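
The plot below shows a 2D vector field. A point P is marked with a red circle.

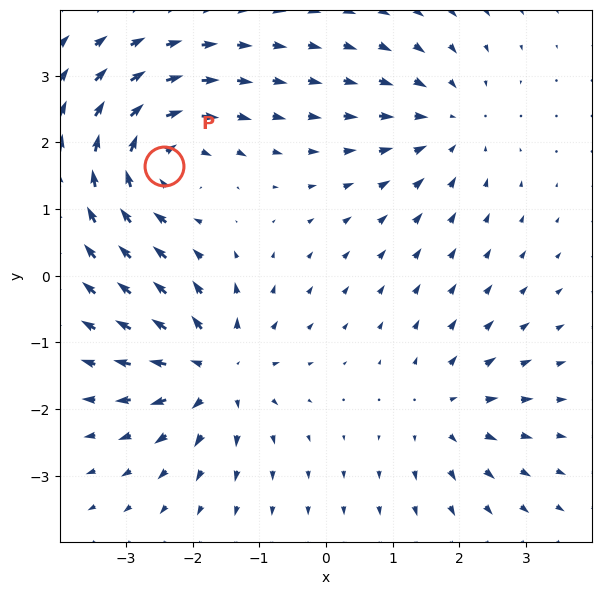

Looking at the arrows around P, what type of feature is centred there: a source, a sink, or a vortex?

At P (-2.4, 1.7) the arrows circulate clockwise. Divergence ≈0, curl about -7 — near-zero divergence with nonzero curl is a vortex.

vortex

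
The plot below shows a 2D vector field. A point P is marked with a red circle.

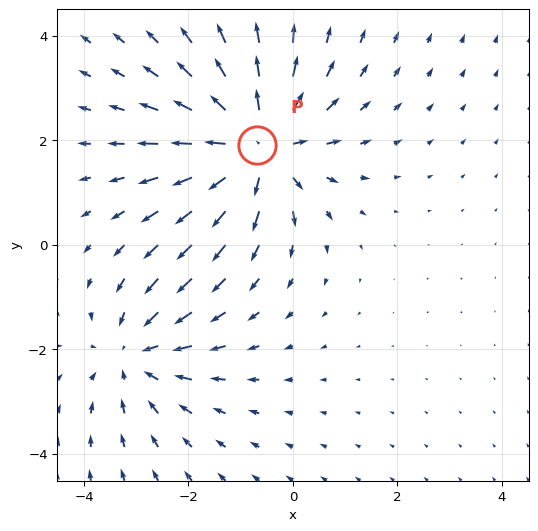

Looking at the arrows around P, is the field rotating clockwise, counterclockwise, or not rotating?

not rotating

Near P at (-0.7, 1.9) the arrows show no circulation. The curl there is ≈0.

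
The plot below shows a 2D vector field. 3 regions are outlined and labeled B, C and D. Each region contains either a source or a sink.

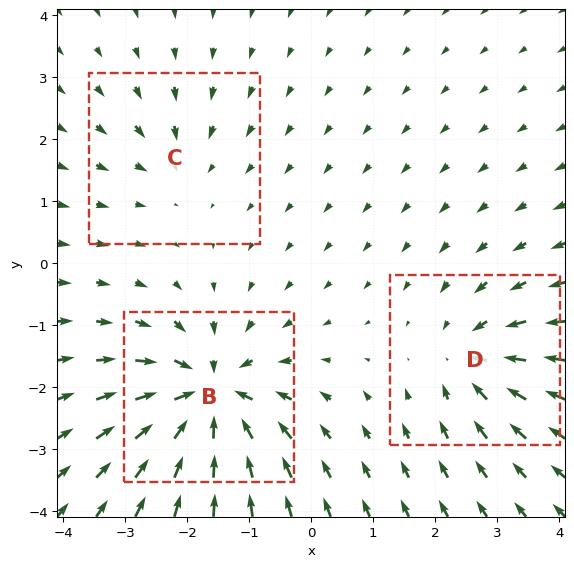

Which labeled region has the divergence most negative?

B

Divergence at each region's feature centre — B: about -6, C: about -2, D: about -4. Region B is most negative.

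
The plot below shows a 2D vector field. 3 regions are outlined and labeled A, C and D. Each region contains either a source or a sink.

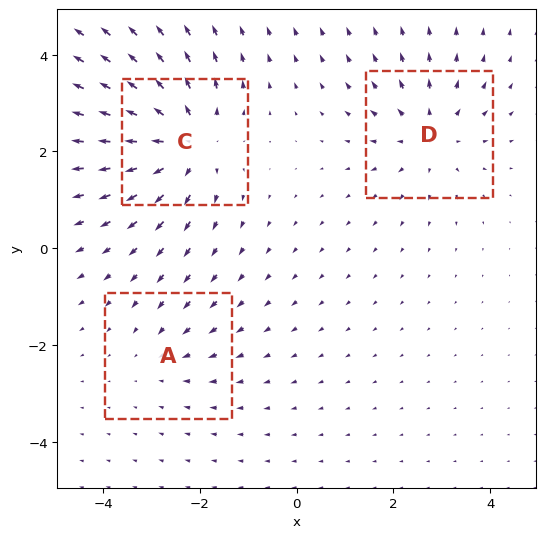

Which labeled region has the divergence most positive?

Divergence at each region's feature centre — A: about -2, C: about +4, D: about +3. Region C is most positive.

C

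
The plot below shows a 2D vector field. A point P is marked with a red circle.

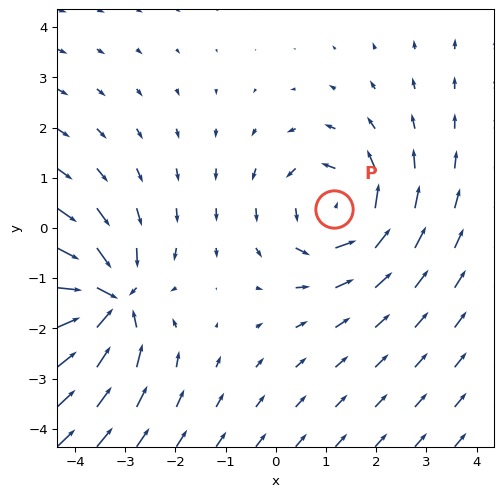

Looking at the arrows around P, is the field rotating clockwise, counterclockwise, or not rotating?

Near P at (1.2, 0.4) the arrows circulate counterclockwise. The curl (z-component) there is about +3; positive curl means counterclockwise rotation.

counterclockwise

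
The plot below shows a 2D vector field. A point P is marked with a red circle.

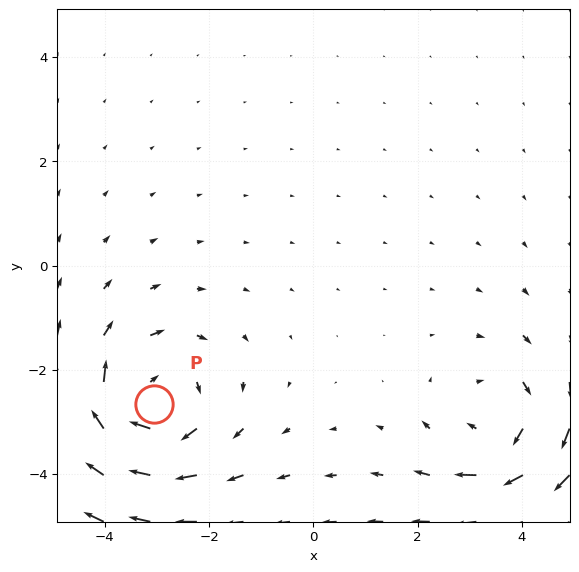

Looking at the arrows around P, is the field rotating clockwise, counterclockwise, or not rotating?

Near P at (-3.1, -2.7) the arrows circulate clockwise. The curl (z-component) there is about -4; negative curl means clockwise rotation.

clockwise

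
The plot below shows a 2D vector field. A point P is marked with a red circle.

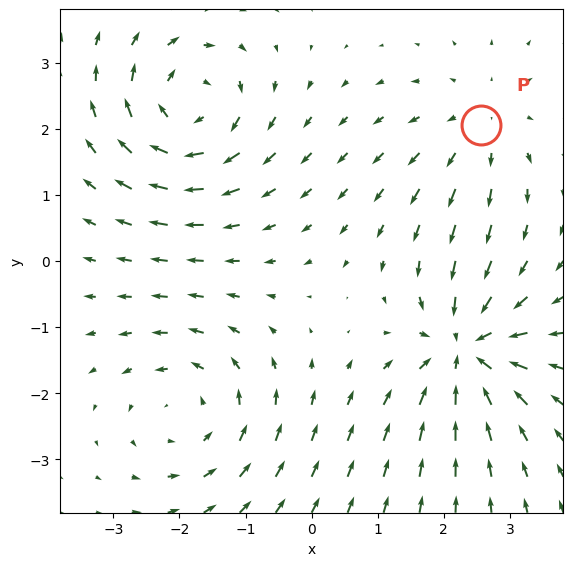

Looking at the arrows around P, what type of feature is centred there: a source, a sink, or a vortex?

At P (2.6, 2.1) the arrows spread outward. Divergence about +3, curl ≈0 — positive divergence with near-zero curl is a source.

source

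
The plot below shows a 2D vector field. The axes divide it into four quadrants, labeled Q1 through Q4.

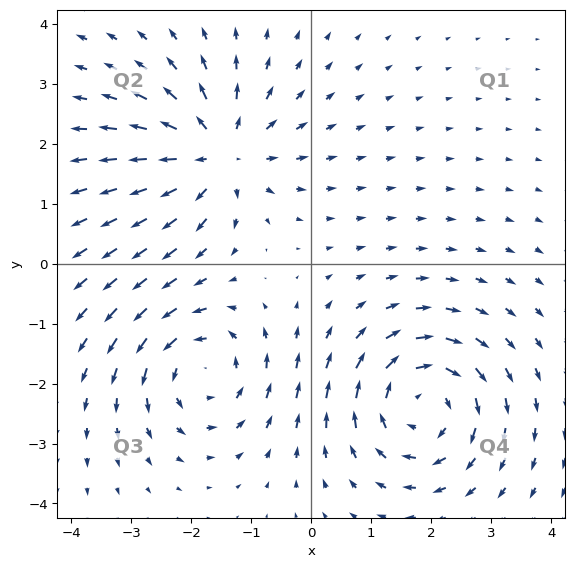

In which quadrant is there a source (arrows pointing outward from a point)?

The source sits at approximately (-1.6, 1.8), which lies in quadrant Q2. The divergence there is about +5, positive as expected for a source.

Q2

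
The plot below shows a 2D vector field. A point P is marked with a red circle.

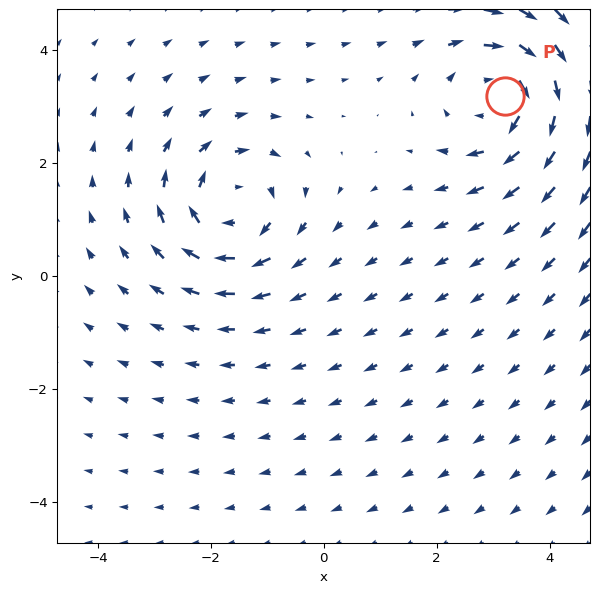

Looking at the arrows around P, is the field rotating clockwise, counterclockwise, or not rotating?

clockwise

Near P at (3.2, 3.2) the arrows circulate clockwise. The curl (z-component) there is about -4; negative curl means clockwise rotation.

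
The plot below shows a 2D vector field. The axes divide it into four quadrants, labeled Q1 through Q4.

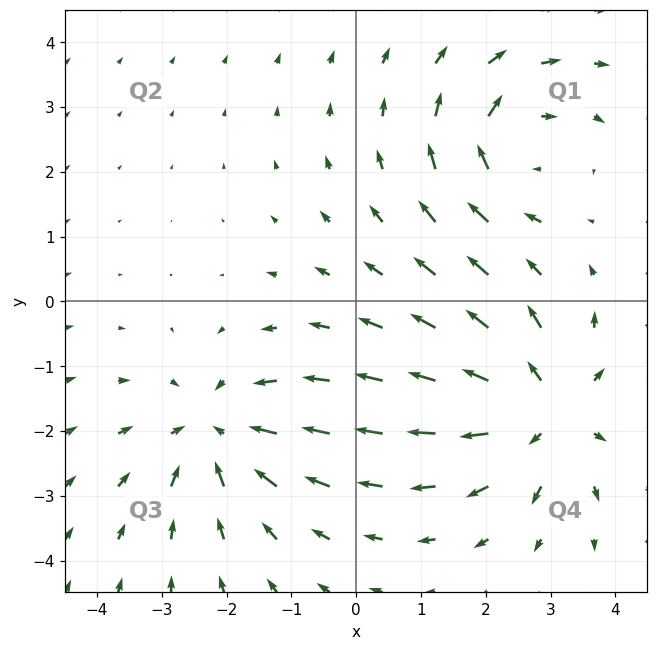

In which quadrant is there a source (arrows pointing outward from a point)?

Q4

The source sits at approximately (2.9, -1.7), which lies in quadrant Q4. The divergence there is about +4, positive as expected for a source.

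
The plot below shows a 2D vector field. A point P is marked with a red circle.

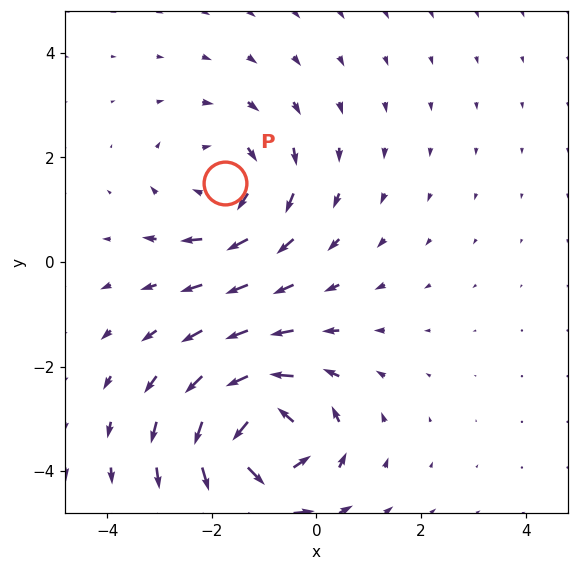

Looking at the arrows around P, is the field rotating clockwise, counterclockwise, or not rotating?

clockwise

Near P at (-1.7, 1.5) the arrows circulate clockwise. The curl (z-component) there is about -2; negative curl means clockwise rotation.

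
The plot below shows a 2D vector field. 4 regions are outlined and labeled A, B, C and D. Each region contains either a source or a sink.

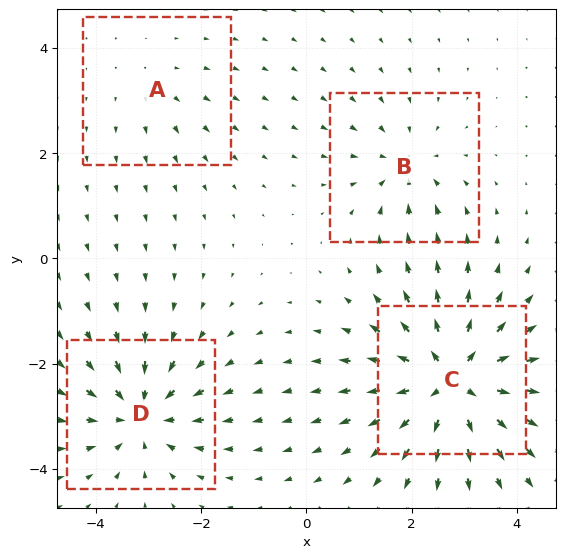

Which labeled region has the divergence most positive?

Divergence at each region's feature centre — A: about +2, B: about -4, C: about +8, D: about -6. Region C is most positive.

C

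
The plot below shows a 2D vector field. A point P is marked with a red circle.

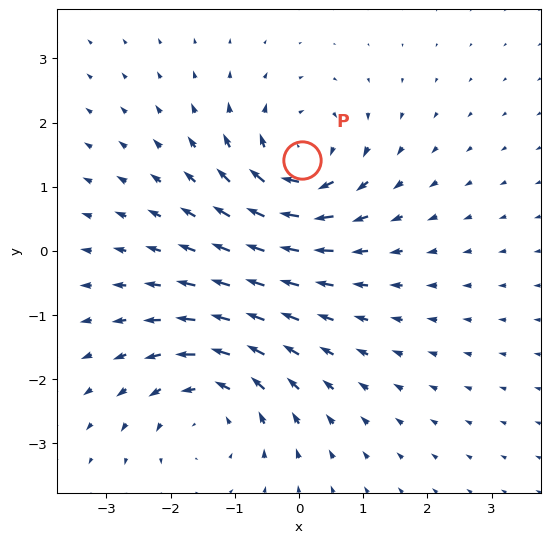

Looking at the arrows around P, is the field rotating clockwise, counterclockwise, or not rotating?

Near P at (0.1, 1.4) the arrows circulate clockwise. The curl (z-component) there is about -5; negative curl means clockwise rotation.

clockwise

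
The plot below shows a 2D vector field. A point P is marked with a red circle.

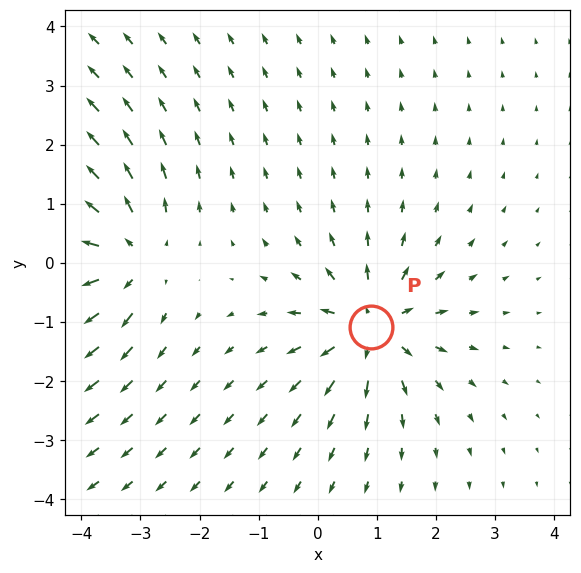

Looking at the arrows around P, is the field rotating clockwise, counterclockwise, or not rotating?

not rotating

Near P at (0.9, -1.1) the arrows show no circulation. The curl there is ≈0.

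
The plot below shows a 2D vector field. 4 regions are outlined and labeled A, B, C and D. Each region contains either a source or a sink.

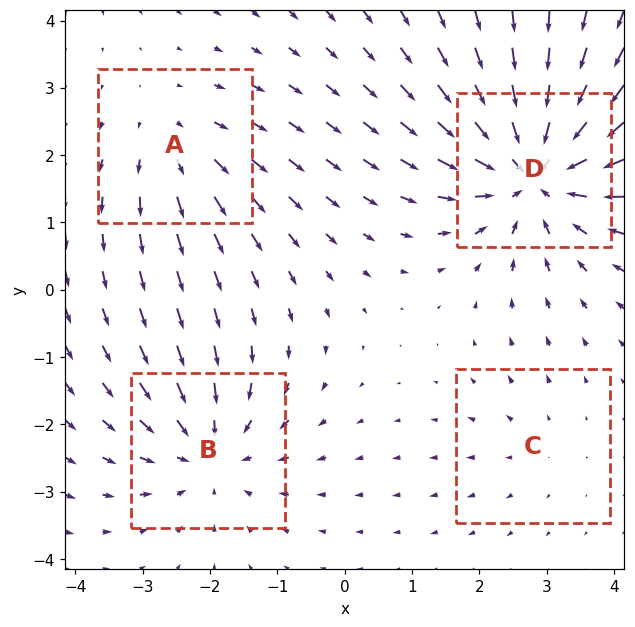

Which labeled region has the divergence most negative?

Divergence at each region's feature centre — A: about +3, B: about -5, C: about +2, D: about -7. Region D is most negative.

D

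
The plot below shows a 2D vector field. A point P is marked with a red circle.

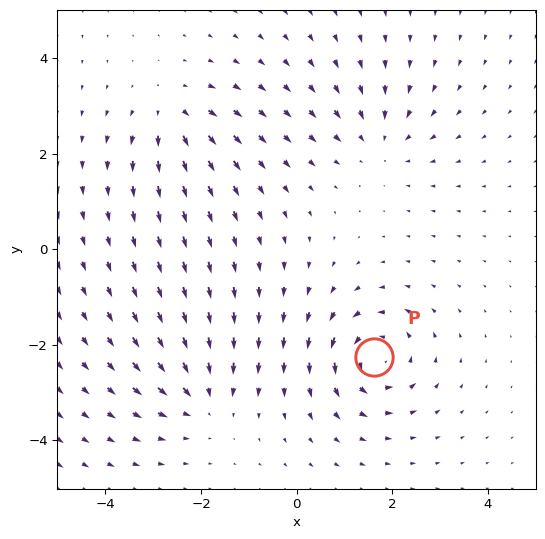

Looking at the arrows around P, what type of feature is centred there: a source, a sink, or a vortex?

At P (1.6, -2.3) the arrows circulate counterclockwise. Divergence ≈0, curl about +6 — near-zero divergence with nonzero curl is a vortex.

vortex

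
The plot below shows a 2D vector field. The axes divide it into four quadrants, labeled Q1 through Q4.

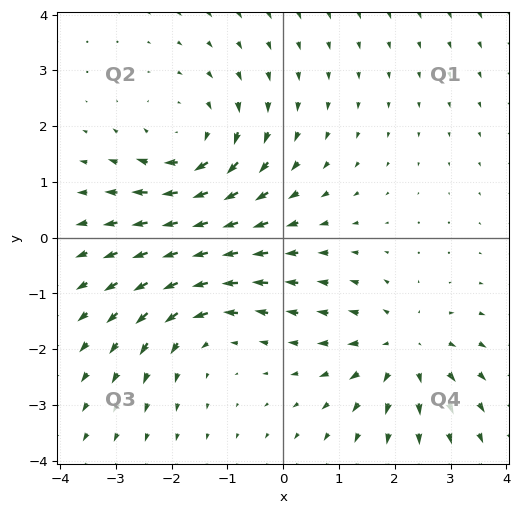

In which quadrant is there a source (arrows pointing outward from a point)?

The source sits at approximately (2.2, -2.0), which lies in quadrant Q4. The divergence there is about +3, positive as expected for a source.

Q4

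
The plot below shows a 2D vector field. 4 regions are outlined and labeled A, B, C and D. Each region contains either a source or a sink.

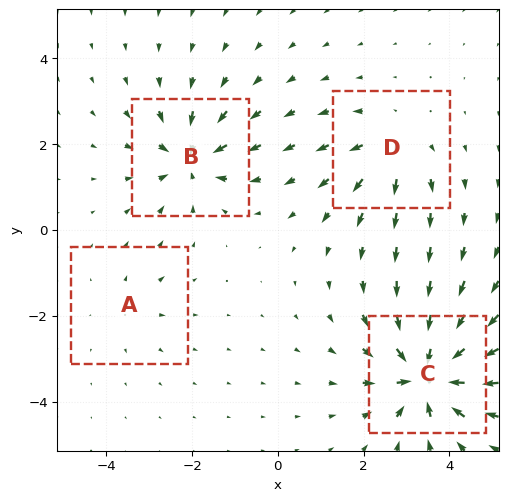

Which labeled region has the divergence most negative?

Divergence at each region's feature centre — A: about +2, B: about -6, C: about -9, D: about +4. Region C is most negative.

C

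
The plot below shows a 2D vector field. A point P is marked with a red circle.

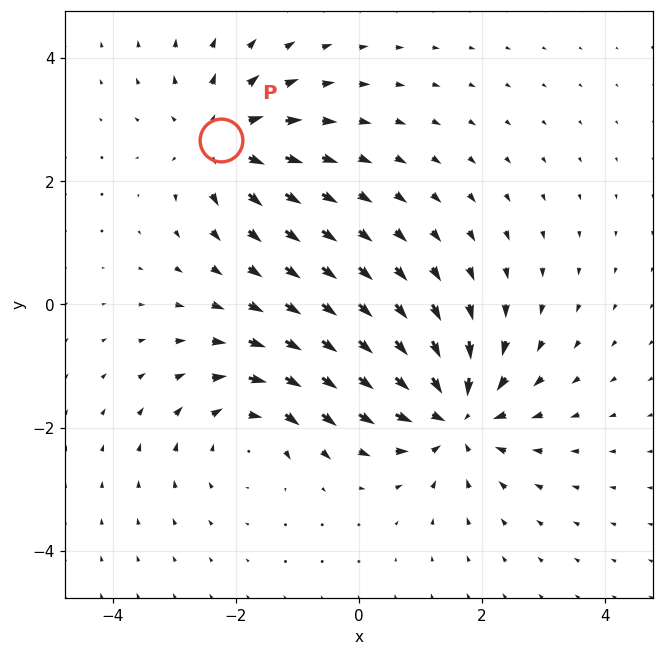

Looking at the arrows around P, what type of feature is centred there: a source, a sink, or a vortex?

At P (-2.2, 2.7) the arrows spread outward. Divergence about +4, curl ≈0 — positive divergence with near-zero curl is a source.

source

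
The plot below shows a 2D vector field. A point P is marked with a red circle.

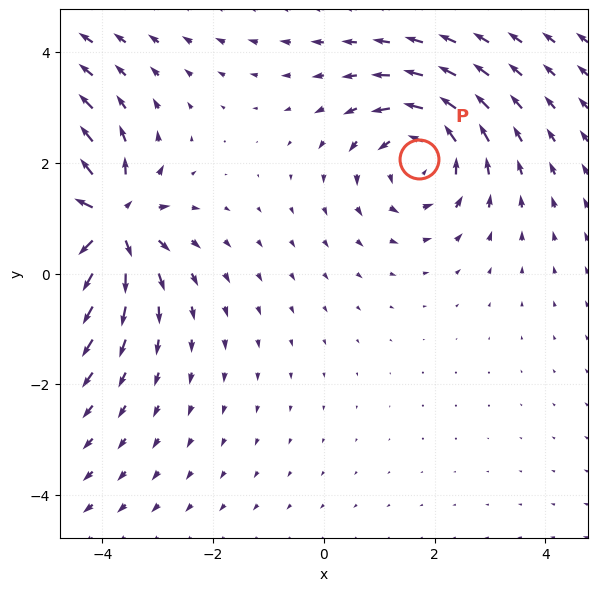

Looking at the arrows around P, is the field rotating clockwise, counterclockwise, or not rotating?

Near P at (1.7, 2.1) the arrows circulate counterclockwise. The curl (z-component) there is about +4; positive curl means counterclockwise rotation.

counterclockwise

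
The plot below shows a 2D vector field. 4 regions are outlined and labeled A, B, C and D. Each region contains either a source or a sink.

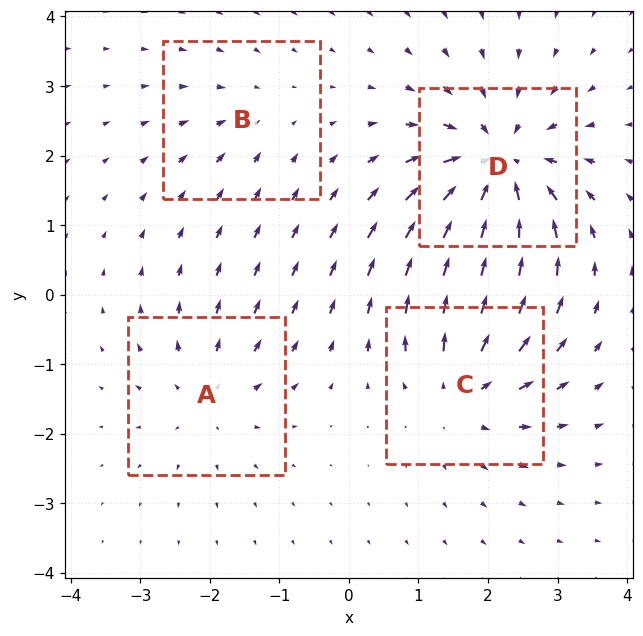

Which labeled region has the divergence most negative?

Divergence at each region's feature centre — A: about +4, B: about -2, C: about +5, D: about -8. Region D is most negative.

D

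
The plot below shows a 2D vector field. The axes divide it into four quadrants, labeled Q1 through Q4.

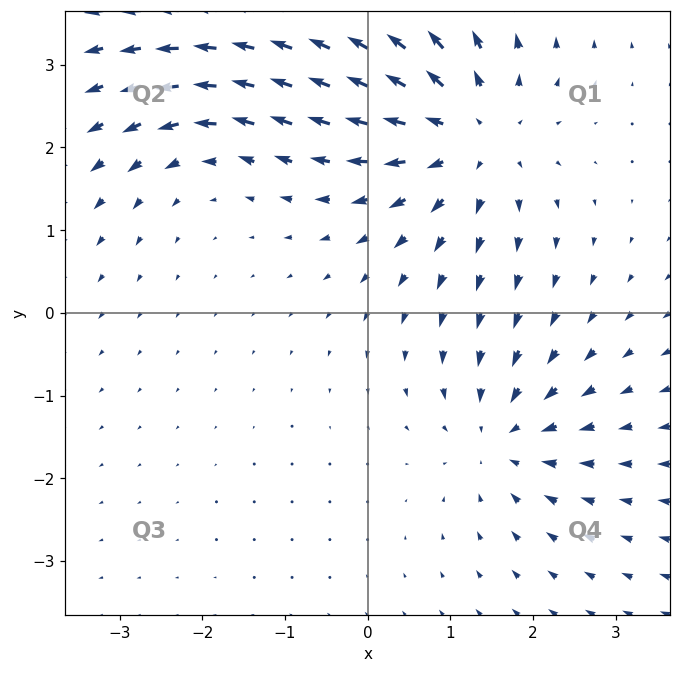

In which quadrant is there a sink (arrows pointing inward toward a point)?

The sink sits at approximately (1.6, -1.5), which lies in quadrant Q4. The divergence there is about -4, negative as expected for a sink.

Q4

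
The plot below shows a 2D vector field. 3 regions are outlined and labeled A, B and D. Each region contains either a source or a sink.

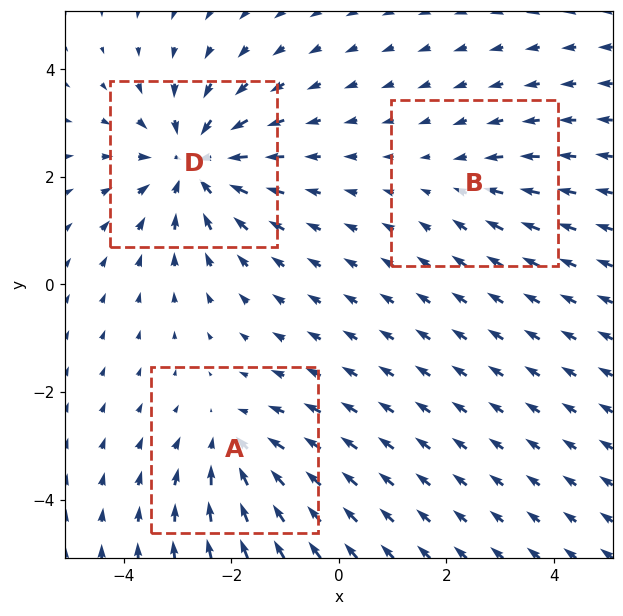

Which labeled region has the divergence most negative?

Divergence at each region's feature centre — A: about -3, B: about -2, D: about -5. Region D is most negative.

D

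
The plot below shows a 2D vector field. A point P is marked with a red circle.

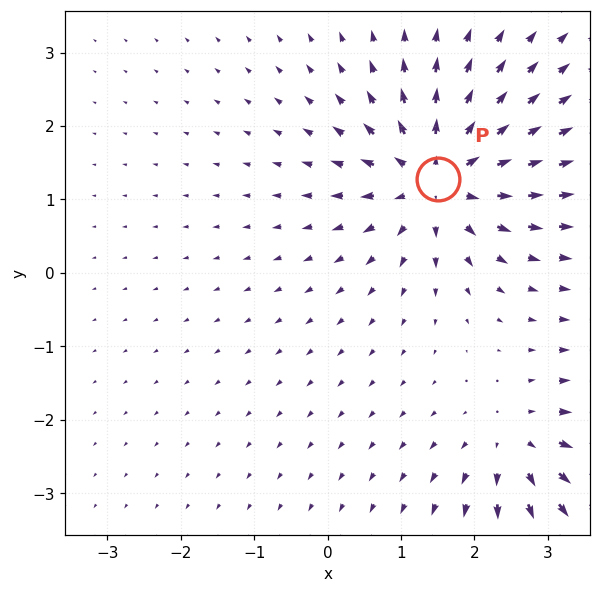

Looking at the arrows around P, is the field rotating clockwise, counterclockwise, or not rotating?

Near P at (1.5, 1.3) the arrows show no circulation. The curl there is ≈0.

not rotating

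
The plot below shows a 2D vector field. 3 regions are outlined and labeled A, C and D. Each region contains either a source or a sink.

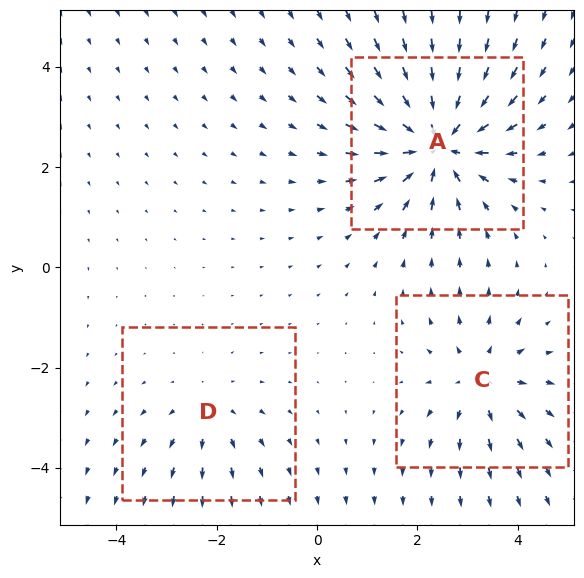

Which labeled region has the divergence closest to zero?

D

Divergence at each region's feature centre — A: about -5, C: about +3, D: about +2. Region D is closest to zero.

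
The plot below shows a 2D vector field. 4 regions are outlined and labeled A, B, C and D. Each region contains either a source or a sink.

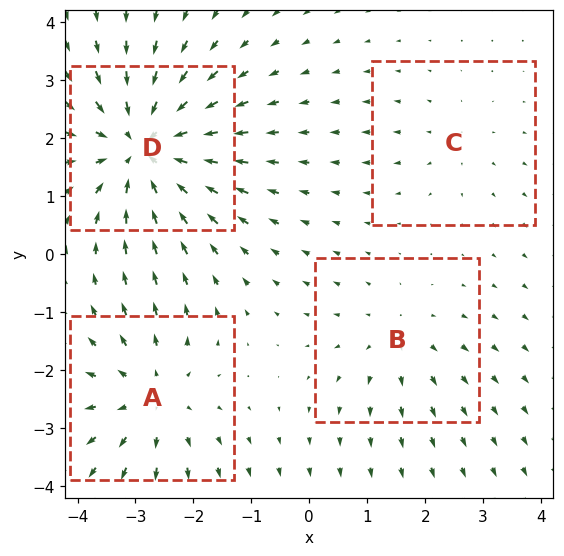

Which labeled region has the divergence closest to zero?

Divergence at each region's feature centre — A: about +4, B: about +3, C: about +2, D: about -6. Region C is closest to zero.

C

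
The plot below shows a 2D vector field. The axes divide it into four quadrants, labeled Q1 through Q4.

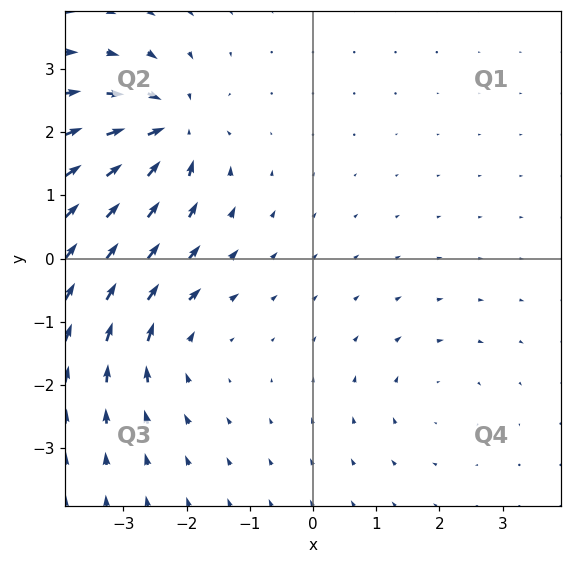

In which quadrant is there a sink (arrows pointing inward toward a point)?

Q2

The sink sits at approximately (-2.3, 2.0), which lies in quadrant Q2. The divergence there is about -7, negative as expected for a sink.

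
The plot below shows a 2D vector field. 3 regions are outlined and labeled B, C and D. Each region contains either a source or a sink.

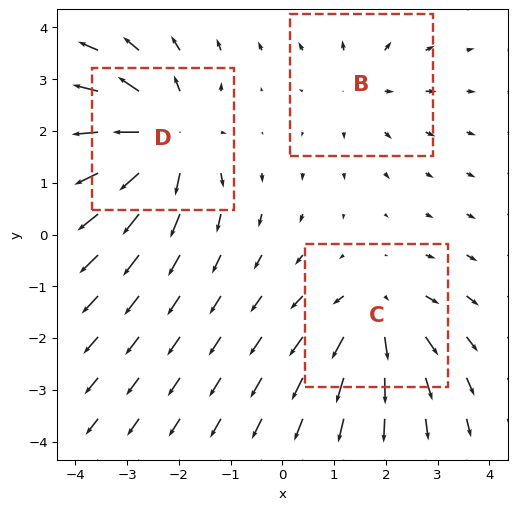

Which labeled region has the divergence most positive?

D

Divergence at each region's feature centre — B: about +2, C: about +3, D: about +5. Region D is most positive.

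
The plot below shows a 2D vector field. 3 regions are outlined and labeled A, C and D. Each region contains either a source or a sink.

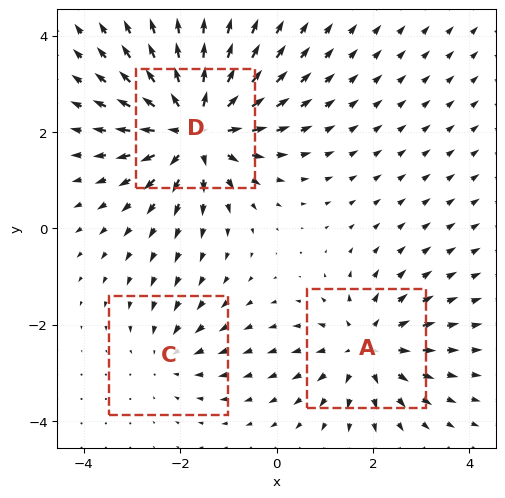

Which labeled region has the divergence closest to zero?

C

Divergence at each region's feature centre — A: about +3, C: about -2, D: about +5. Region C is closest to zero.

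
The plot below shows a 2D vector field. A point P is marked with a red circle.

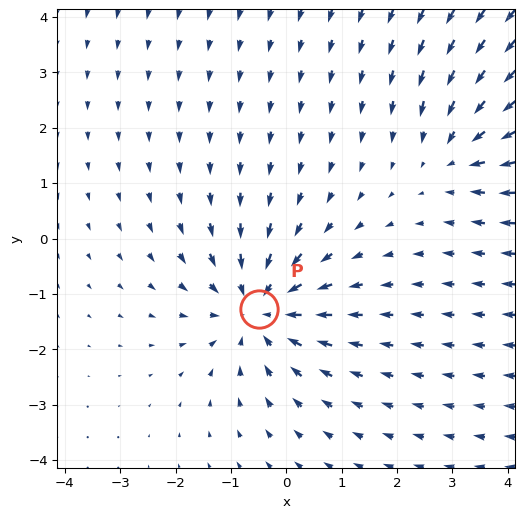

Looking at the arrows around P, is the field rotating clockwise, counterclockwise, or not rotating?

Near P at (-0.5, -1.3) the arrows show no circulation. The curl there is ≈0.

not rotating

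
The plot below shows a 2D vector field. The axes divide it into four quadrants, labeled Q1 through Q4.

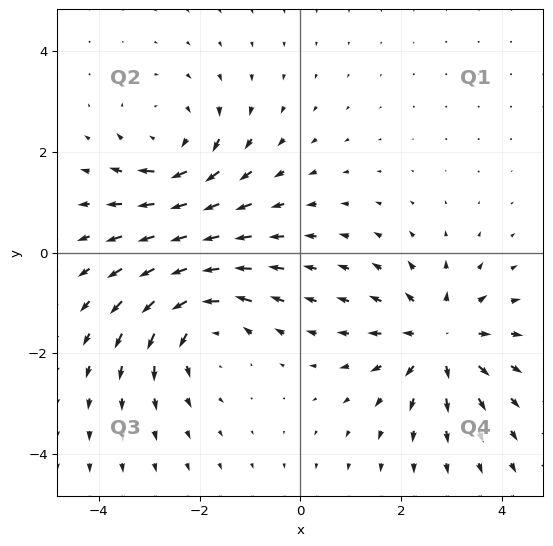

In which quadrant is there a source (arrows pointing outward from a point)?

The source sits at approximately (2.8, -1.7), which lies in quadrant Q4. The divergence there is about +5, positive as expected for a source.

Q4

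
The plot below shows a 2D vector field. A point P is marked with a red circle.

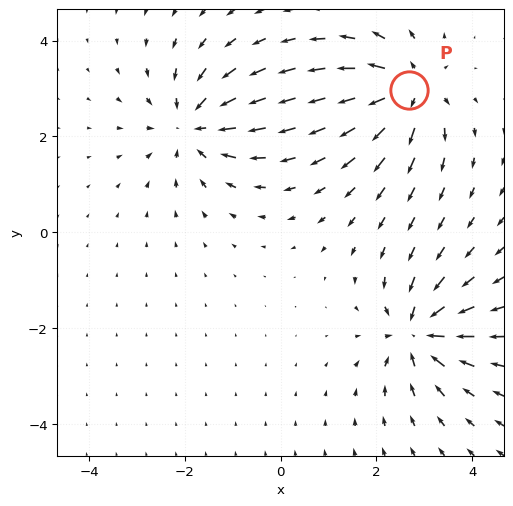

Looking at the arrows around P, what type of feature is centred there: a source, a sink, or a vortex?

At P (2.7, 3.0) the arrows spread outward. Divergence about +6, curl ≈0 — positive divergence with near-zero curl is a source.

source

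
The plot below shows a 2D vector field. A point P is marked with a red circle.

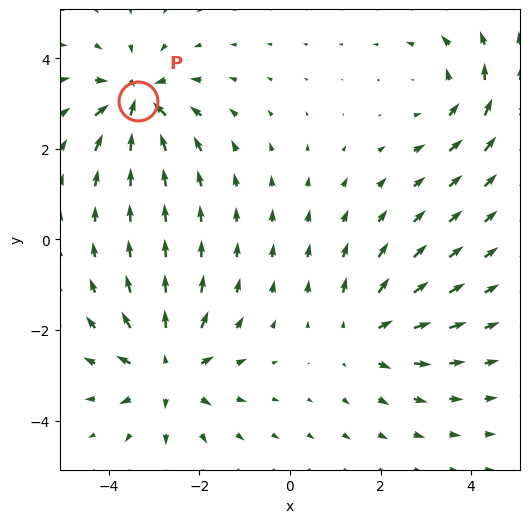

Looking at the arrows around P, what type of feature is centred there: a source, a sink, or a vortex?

At P (-3.4, 3.1) the arrows converge inward. Divergence about -6, curl ≈0 — negative divergence with near-zero curl is a sink.

sink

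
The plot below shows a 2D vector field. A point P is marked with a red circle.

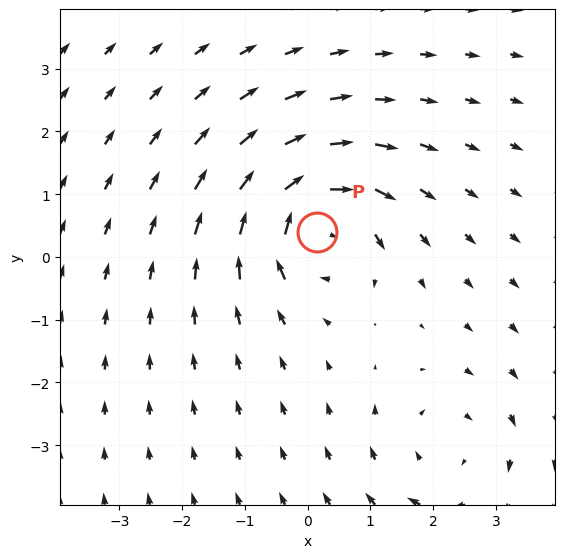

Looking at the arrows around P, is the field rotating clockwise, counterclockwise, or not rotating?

clockwise

Near P at (0.2, 0.4) the arrows circulate clockwise. The curl (z-component) there is about -5; negative curl means clockwise rotation.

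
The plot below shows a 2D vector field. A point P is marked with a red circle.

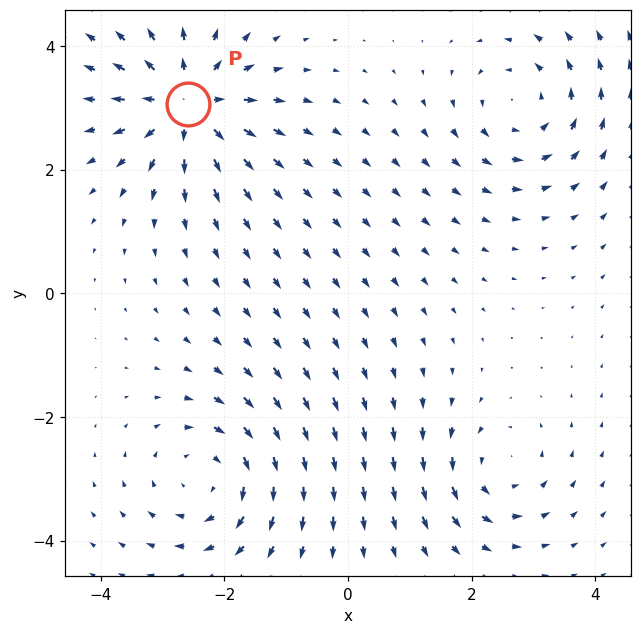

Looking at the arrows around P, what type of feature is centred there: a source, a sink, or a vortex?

source

At P (-2.6, 3.1) the arrows spread outward. Divergence about +6, curl ≈0 — positive divergence with near-zero curl is a source.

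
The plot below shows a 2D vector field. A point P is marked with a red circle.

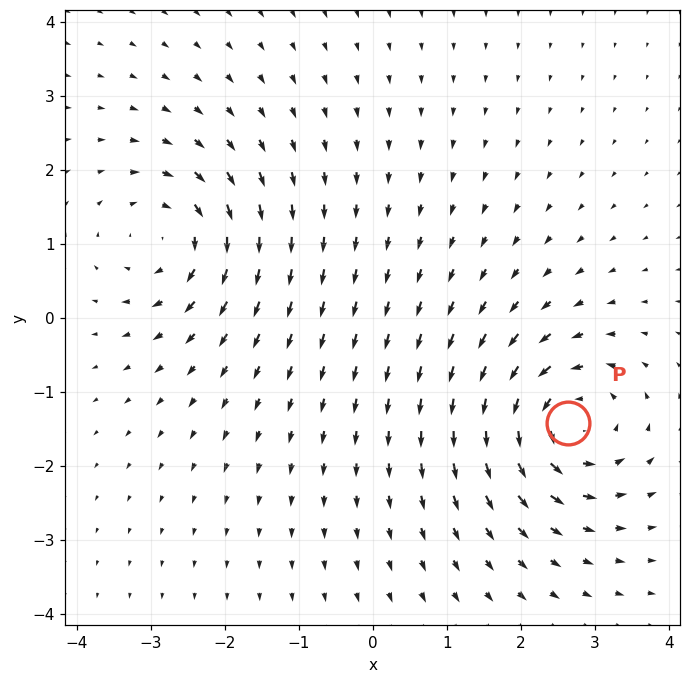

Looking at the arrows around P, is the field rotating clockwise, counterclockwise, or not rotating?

Near P at (2.6, -1.4) the arrows circulate counterclockwise. The curl (z-component) there is about +4; positive curl means counterclockwise rotation.

counterclockwise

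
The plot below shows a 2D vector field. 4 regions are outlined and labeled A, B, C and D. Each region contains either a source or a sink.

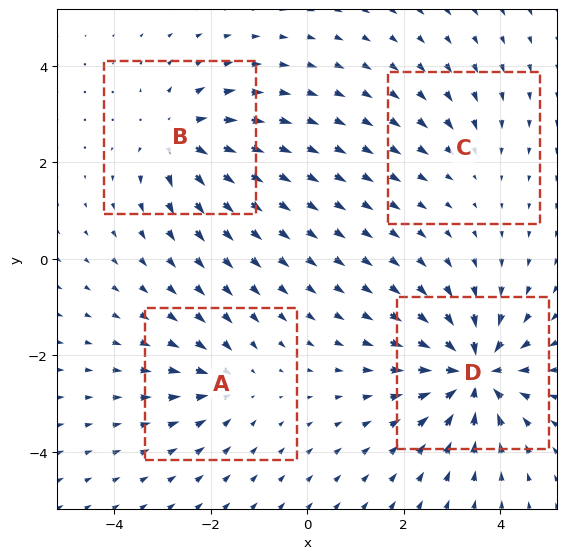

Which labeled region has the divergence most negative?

D

Divergence at each region's feature centre — A: about -3, B: about +5, C: about -2, D: about -8. Region D is most negative.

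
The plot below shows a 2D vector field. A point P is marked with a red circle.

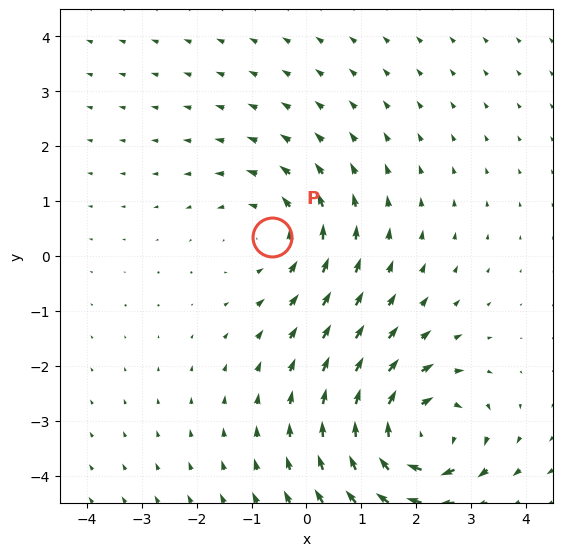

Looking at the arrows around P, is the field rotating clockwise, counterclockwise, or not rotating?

counterclockwise

Near P at (-0.6, 0.3) the arrows circulate counterclockwise. The curl (z-component) there is about +3; positive curl means counterclockwise rotation.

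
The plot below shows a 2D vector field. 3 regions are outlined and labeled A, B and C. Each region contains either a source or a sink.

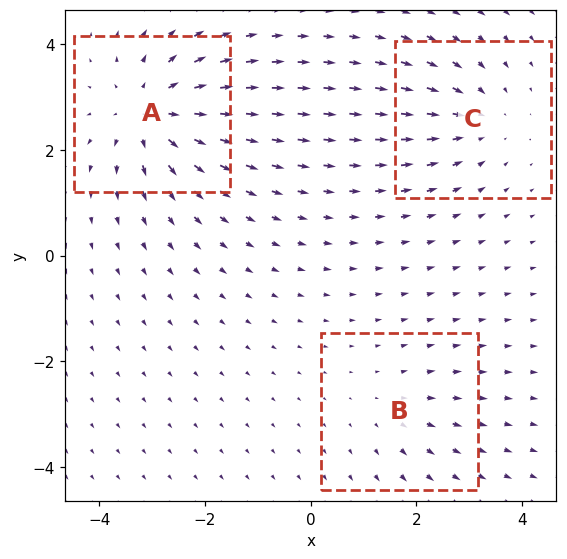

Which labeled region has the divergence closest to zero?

Divergence at each region's feature centre — A: about +5, B: about +2, C: about -3. Region B is closest to zero.

B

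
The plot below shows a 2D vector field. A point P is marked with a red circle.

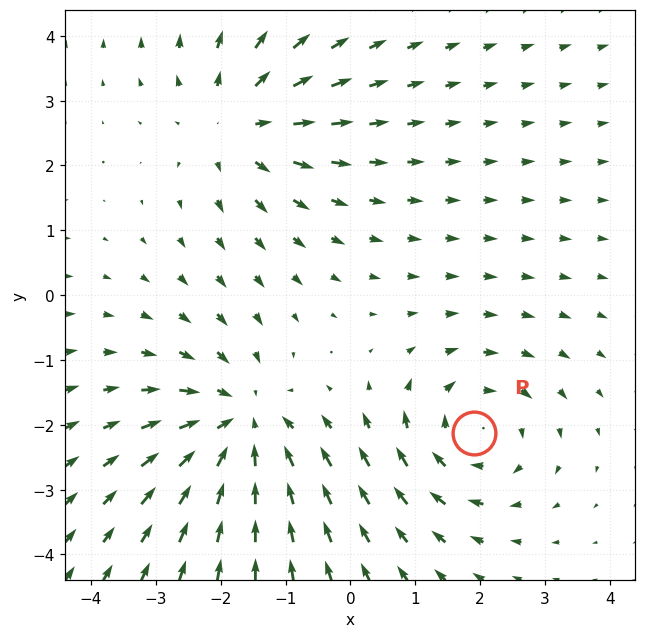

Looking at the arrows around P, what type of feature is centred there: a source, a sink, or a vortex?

At P (1.9, -2.1) the arrows circulate clockwise. Divergence ≈0, curl about -4 — near-zero divergence with nonzero curl is a vortex.

vortex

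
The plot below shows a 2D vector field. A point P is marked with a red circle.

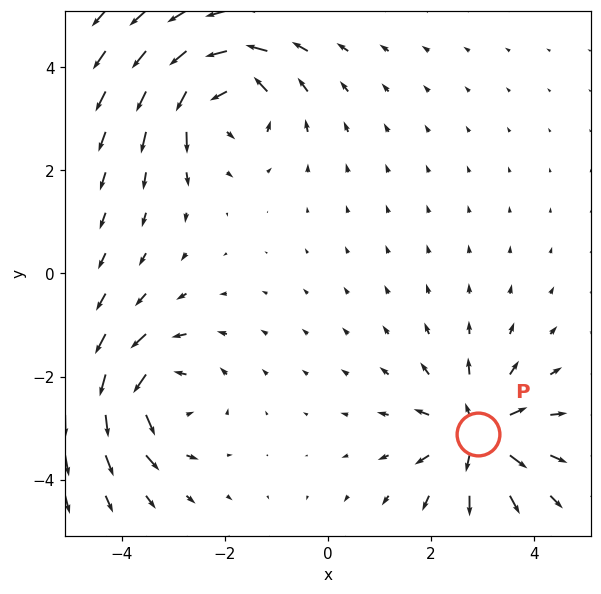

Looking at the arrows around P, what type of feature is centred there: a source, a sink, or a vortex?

At P (2.9, -3.1) the arrows spread outward. Divergence about +6, curl ≈0 — positive divergence with near-zero curl is a source.

source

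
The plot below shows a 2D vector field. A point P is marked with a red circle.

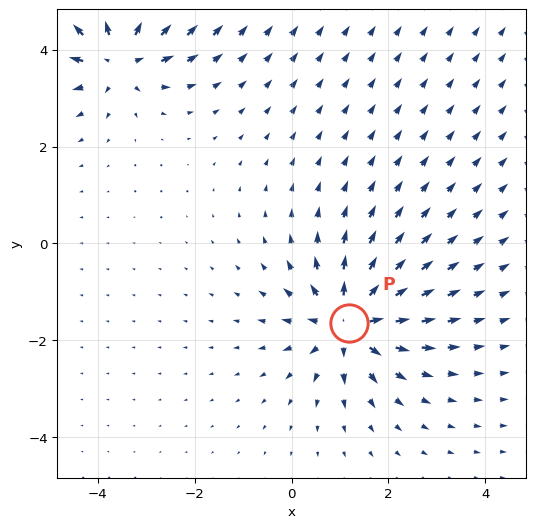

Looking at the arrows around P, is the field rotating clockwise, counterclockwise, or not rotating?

not rotating

Near P at (1.2, -1.6) the arrows show no circulation. The curl there is ≈0.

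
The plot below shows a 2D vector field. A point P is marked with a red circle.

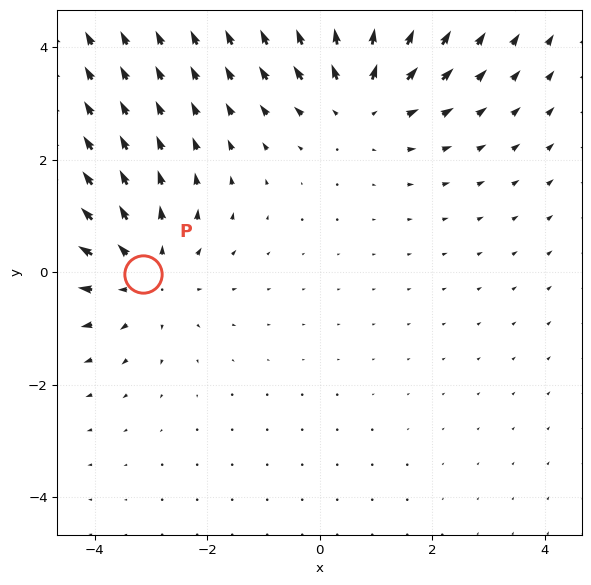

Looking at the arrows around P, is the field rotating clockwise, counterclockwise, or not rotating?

Near P at (-3.1, -0.0) the arrows show no circulation. The curl there is ≈0.

not rotating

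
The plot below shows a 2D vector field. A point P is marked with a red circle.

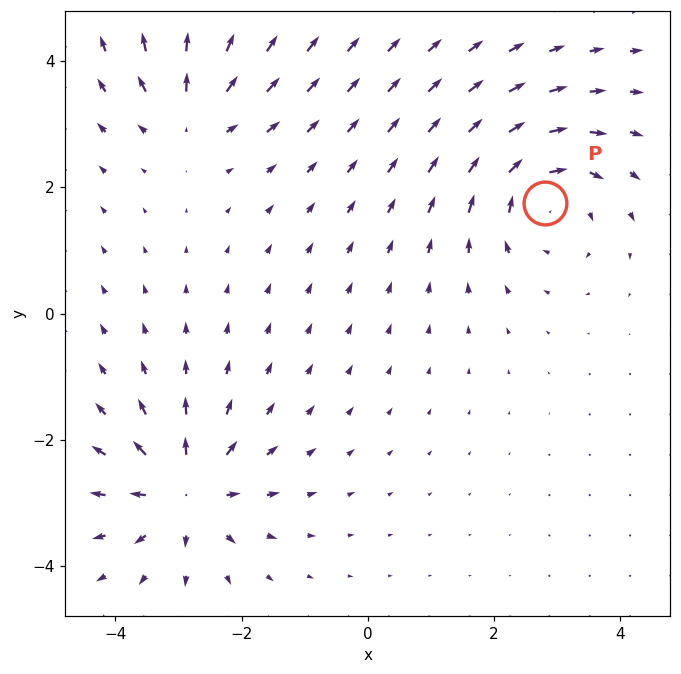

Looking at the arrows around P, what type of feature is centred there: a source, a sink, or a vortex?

vortex

At P (2.8, 1.8) the arrows circulate clockwise. Divergence ≈0, curl about -5 — near-zero divergence with nonzero curl is a vortex.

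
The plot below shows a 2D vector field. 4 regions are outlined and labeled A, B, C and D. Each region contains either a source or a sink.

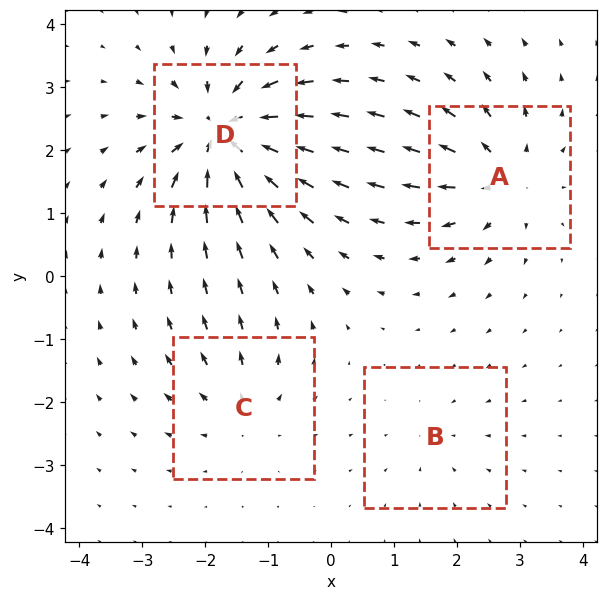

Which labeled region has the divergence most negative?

D

Divergence at each region's feature centre — A: about +5, B: about -2, C: about +4, D: about -9. Region D is most negative.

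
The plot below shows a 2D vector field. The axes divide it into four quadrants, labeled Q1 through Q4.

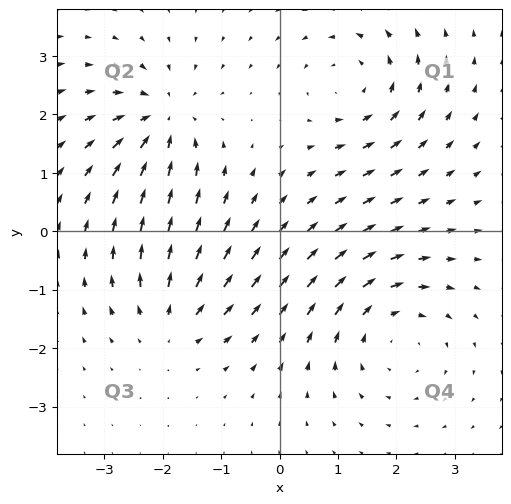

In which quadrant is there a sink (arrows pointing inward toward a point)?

The sink sits at approximately (-2.0, 1.9), which lies in quadrant Q2. The divergence there is about -5, negative as expected for a sink.

Q2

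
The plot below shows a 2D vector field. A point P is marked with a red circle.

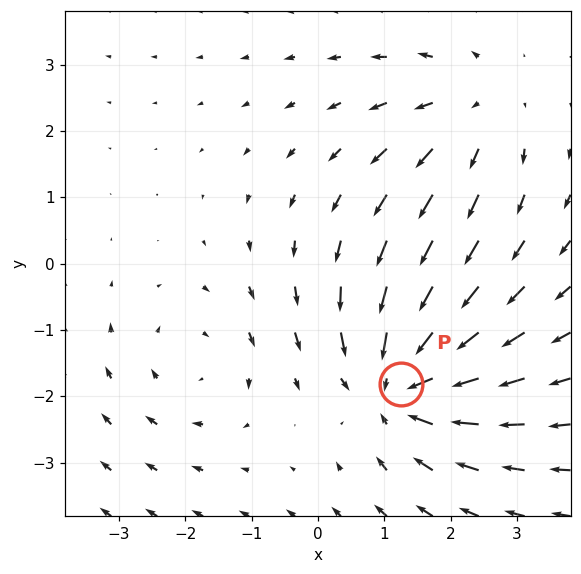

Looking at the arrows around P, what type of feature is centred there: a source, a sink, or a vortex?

sink

At P (1.3, -1.8) the arrows converge inward. Divergence about -5, curl ≈0 — negative divergence with near-zero curl is a sink.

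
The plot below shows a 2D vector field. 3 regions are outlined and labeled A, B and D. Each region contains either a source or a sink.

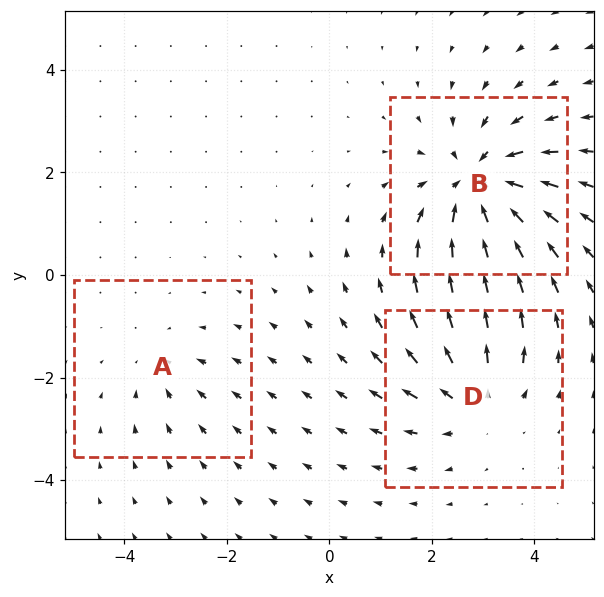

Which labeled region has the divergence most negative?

Divergence at each region's feature centre — A: about -2, B: about -4, D: about +3. Region B is most negative.

B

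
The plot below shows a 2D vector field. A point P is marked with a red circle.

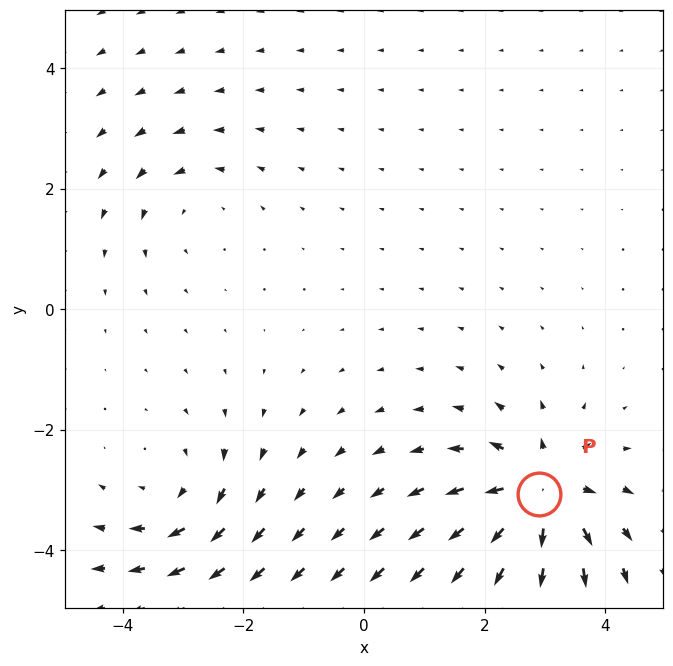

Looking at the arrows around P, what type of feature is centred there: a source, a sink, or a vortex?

At P (2.9, -3.1) the arrows spread outward. Divergence about +7, curl ≈0 — positive divergence with near-zero curl is a source.

source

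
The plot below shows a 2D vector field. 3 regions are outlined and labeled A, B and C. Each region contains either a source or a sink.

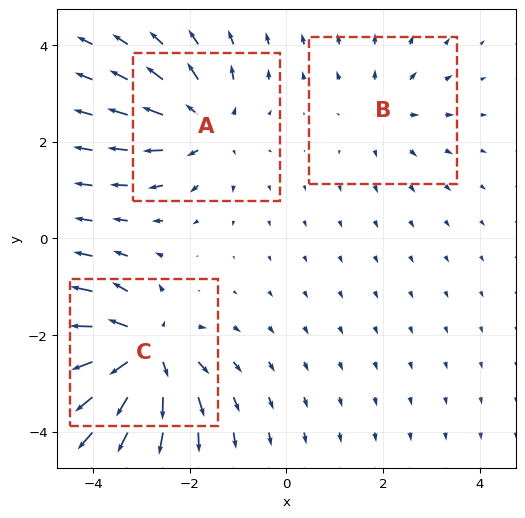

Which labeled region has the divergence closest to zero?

Divergence at each region's feature centre — A: about +4, B: about +2, C: about +6. Region B is closest to zero.

B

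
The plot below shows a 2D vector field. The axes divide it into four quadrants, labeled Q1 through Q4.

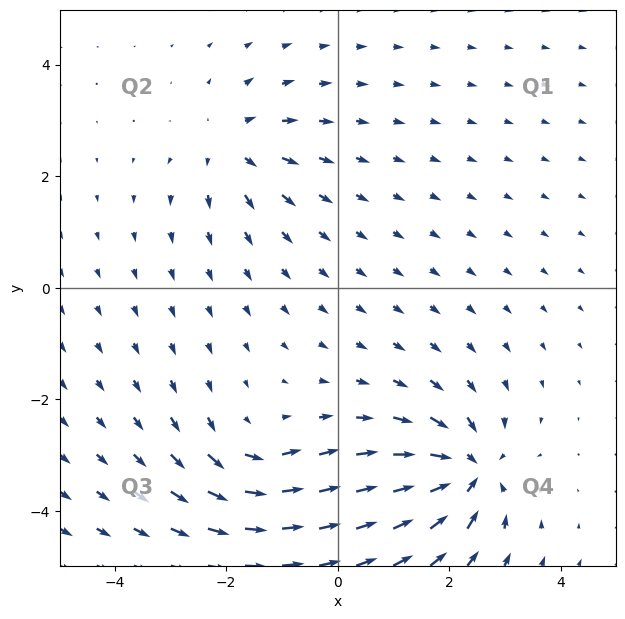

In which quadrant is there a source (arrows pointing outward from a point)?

Q2

The source sits at approximately (-1.9, 2.5), which lies in quadrant Q2. The divergence there is about +4, positive as expected for a source.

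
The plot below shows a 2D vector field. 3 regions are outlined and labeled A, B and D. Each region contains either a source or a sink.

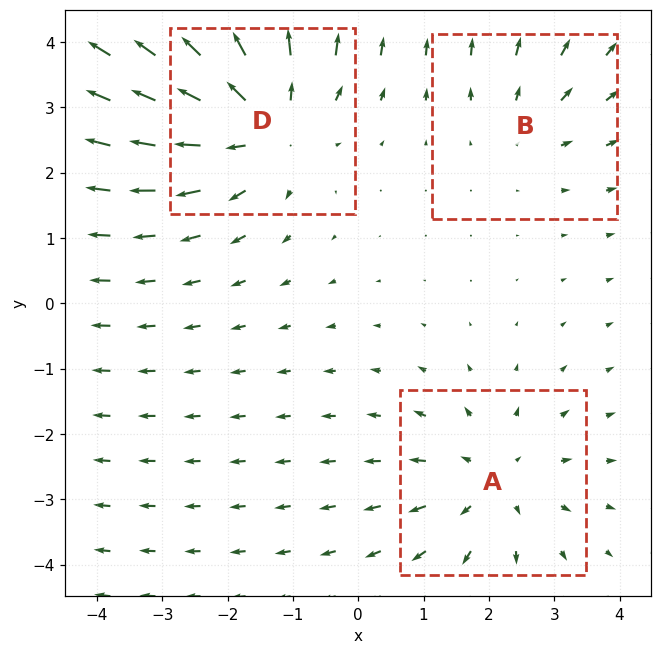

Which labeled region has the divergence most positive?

Divergence at each region's feature centre — A: about +3, B: about +2, D: about +4. Region D is most positive.

D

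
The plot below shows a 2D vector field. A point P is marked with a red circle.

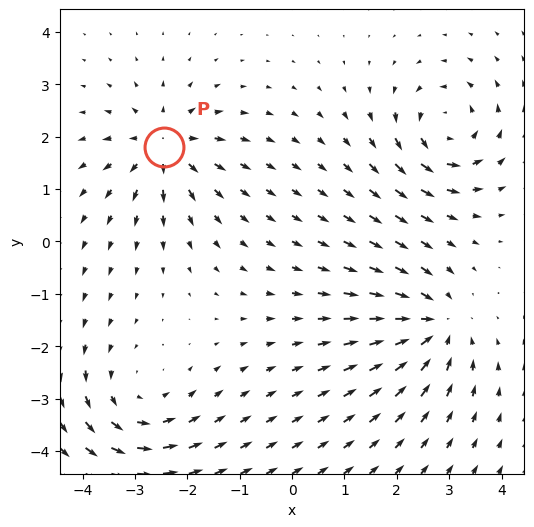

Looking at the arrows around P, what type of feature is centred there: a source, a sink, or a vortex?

At P (-2.4, 1.8) the arrows spread outward. Divergence about +5, curl ≈0 — positive divergence with near-zero curl is a source.

source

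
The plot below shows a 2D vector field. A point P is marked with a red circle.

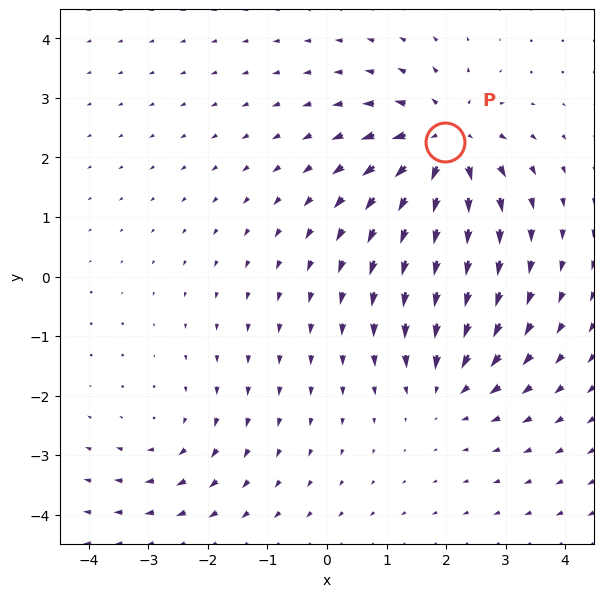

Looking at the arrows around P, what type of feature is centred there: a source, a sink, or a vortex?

At P (2.0, 2.3) the arrows spread outward. Divergence about +6, curl ≈0 — positive divergence with near-zero curl is a source.

source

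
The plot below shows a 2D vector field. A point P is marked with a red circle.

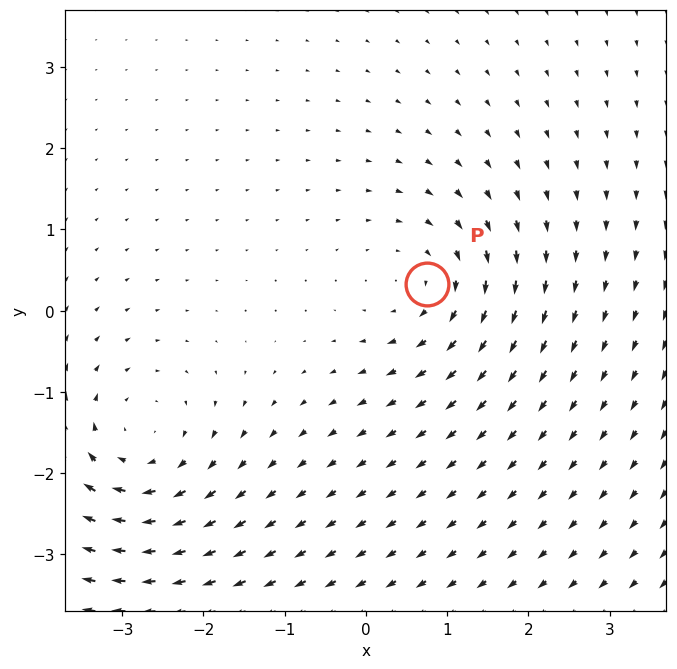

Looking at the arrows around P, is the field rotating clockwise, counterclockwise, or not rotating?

Near P at (0.8, 0.3) the arrows circulate clockwise. The curl (z-component) there is about -3; negative curl means clockwise rotation.

clockwise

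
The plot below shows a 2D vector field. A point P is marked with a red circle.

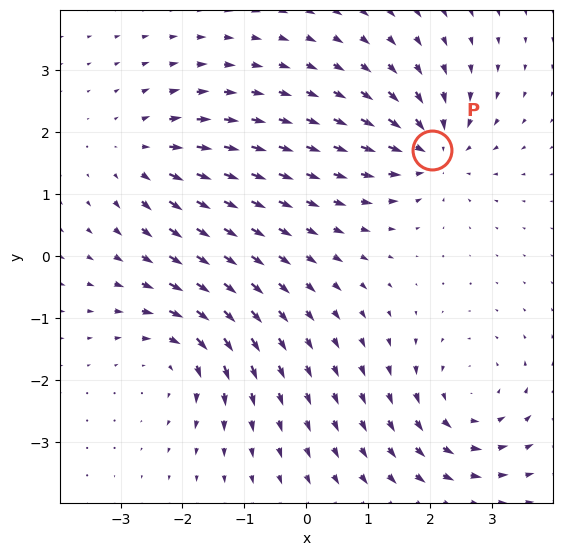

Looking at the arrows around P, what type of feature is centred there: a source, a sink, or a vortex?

At P (2.0, 1.7) the arrows converge inward. Divergence about -6, curl ≈0 — negative divergence with near-zero curl is a sink.

sink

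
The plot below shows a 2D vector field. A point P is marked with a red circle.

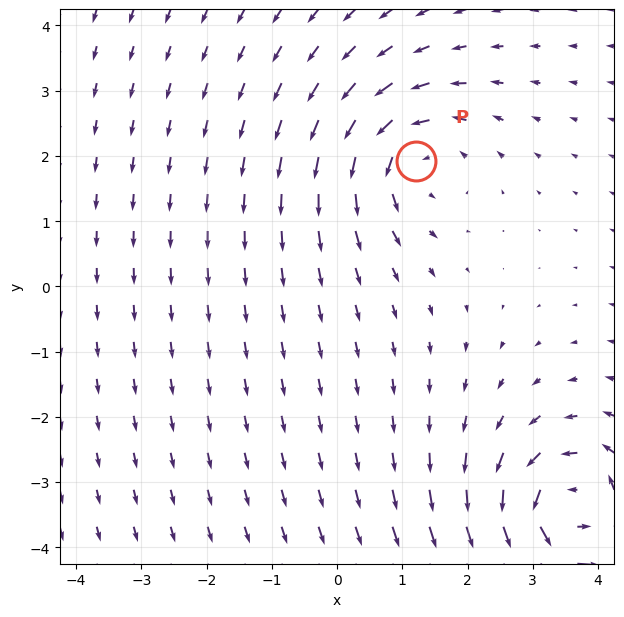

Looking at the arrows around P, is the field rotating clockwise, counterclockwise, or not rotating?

counterclockwise

Near P at (1.2, 1.9) the arrows circulate counterclockwise. The curl (z-component) there is about +4; positive curl means counterclockwise rotation.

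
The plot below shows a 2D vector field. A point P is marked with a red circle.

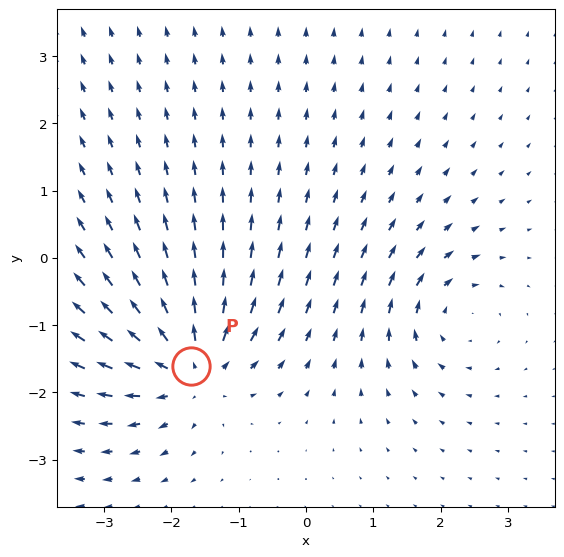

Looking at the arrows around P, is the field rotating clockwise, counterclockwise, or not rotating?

Near P at (-1.7, -1.6) the arrows show no circulation. The curl there is ≈0.

not rotating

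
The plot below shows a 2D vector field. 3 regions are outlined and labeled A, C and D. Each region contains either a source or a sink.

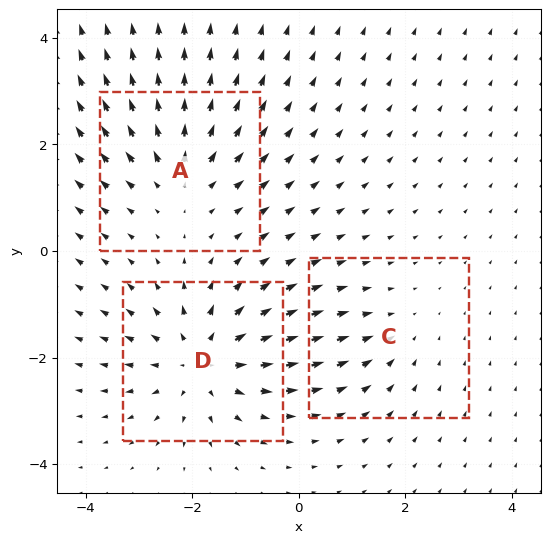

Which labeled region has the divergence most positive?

D

Divergence at each region's feature centre — A: about +3, C: about -2, D: about +4. Region D is most positive.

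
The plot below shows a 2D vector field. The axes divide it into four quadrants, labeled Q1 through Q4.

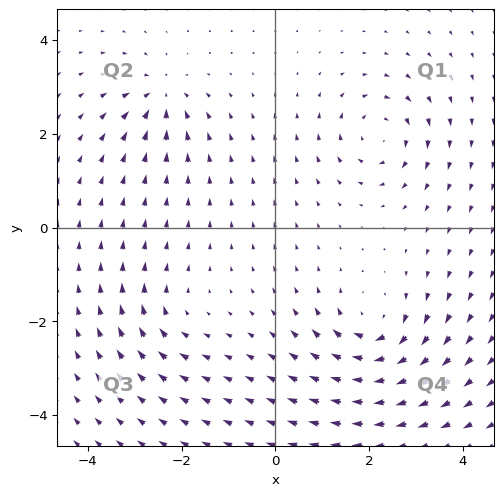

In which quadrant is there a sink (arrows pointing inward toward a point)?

Q2

The sink sits at approximately (-2.4, 2.8), which lies in quadrant Q2. The divergence there is about -5, negative as expected for a sink.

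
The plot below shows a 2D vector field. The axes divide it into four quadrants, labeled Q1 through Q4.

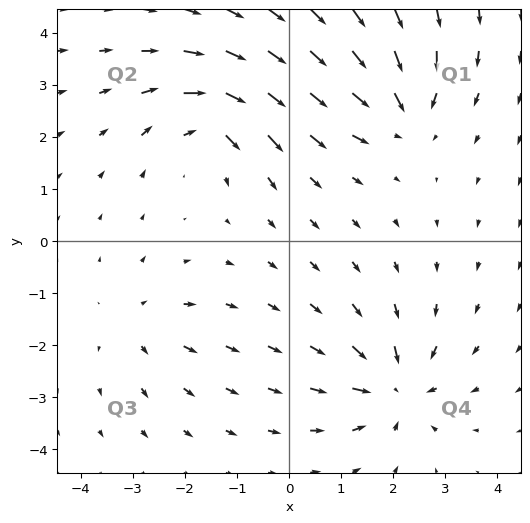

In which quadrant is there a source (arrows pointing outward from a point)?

Q3

The source sits at approximately (-2.9, -1.6), which lies in quadrant Q3. The divergence there is about +3, positive as expected for a source.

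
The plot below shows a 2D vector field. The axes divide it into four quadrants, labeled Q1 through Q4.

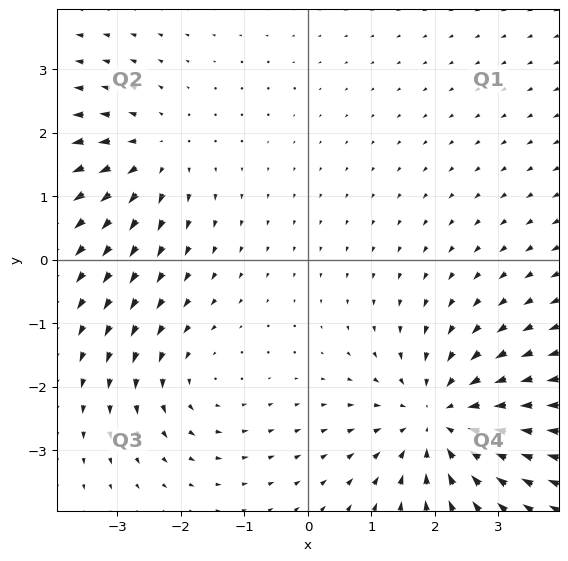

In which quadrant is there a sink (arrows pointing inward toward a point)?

The sink sits at approximately (2.1, -2.5), which lies in quadrant Q4. The divergence there is about -4, negative as expected for a sink.

Q4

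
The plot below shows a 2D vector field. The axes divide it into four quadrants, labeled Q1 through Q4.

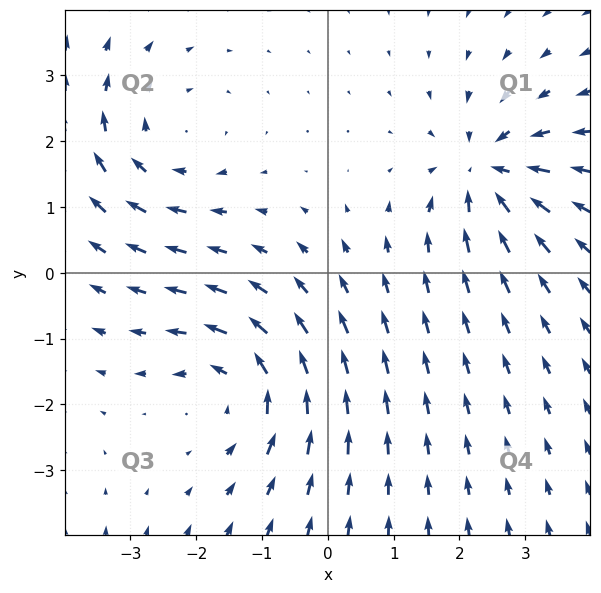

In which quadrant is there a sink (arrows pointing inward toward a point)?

The sink sits at approximately (2.4, 1.5), which lies in quadrant Q1. The divergence there is about -4, negative as expected for a sink.

Q1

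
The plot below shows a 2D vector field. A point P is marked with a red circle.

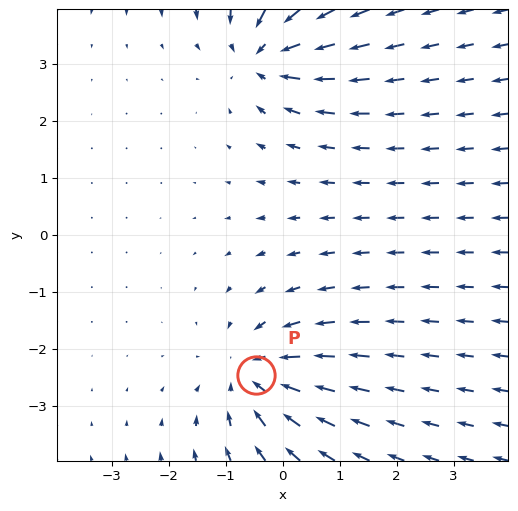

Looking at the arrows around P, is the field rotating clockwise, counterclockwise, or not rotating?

Near P at (-0.5, -2.5) the arrows show no circulation. The curl there is ≈0.

not rotating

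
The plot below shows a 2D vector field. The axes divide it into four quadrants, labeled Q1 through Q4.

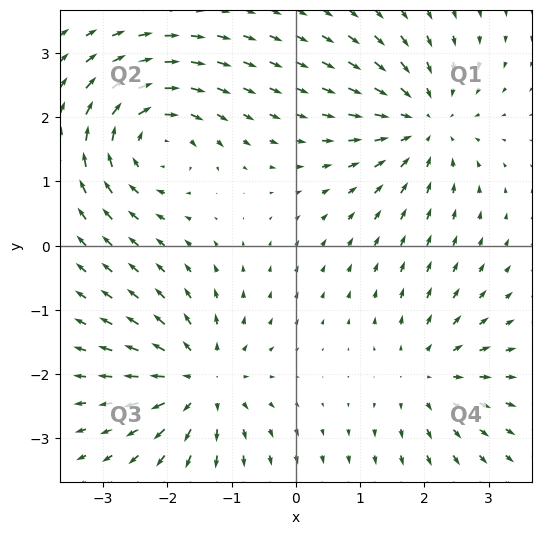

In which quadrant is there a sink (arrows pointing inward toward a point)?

Q1

The sink sits at approximately (2.0, 1.9), which lies in quadrant Q1. The divergence there is about -5, negative as expected for a sink.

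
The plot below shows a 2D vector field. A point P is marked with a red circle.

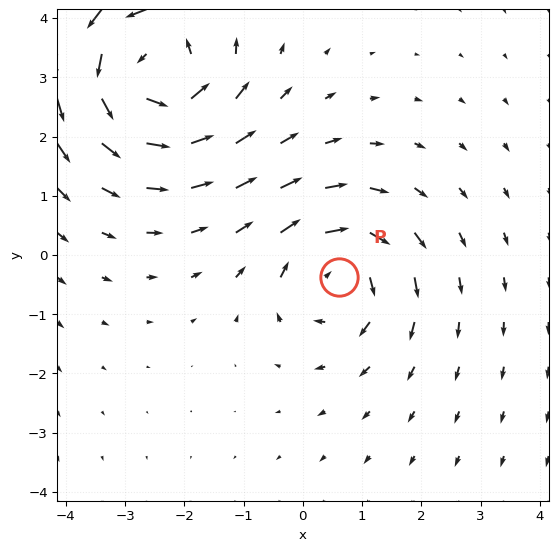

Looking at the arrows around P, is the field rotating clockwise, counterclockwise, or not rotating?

clockwise

Near P at (0.6, -0.4) the arrows circulate clockwise. The curl (z-component) there is about -3; negative curl means clockwise rotation.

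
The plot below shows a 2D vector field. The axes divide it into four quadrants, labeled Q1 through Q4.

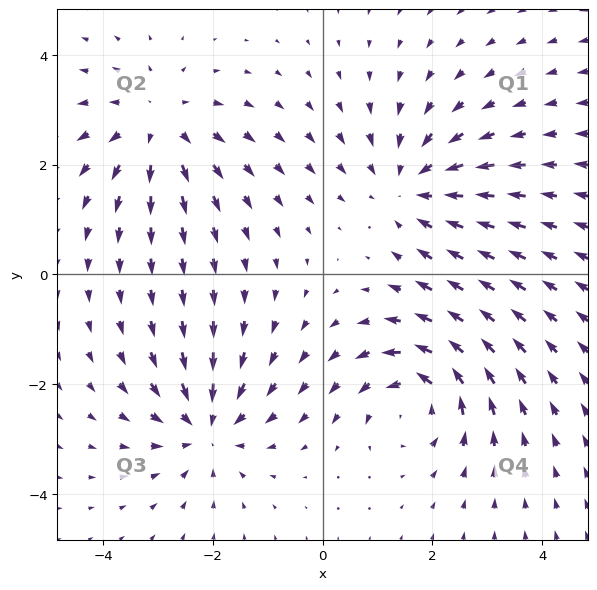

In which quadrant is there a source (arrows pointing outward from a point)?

The source sits at approximately (-3.0, 2.7), which lies in quadrant Q2. The divergence there is about +4, positive as expected for a source.

Q2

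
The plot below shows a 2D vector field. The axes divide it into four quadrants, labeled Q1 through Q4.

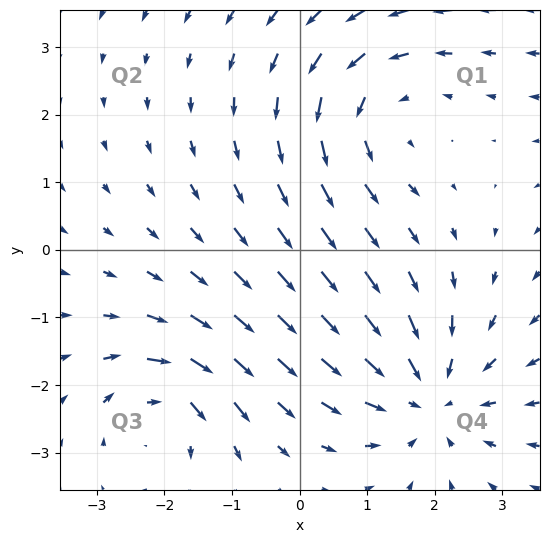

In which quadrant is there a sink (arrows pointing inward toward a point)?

The sink sits at approximately (1.9, -2.2), which lies in quadrant Q4. The divergence there is about -3, negative as expected for a sink.

Q4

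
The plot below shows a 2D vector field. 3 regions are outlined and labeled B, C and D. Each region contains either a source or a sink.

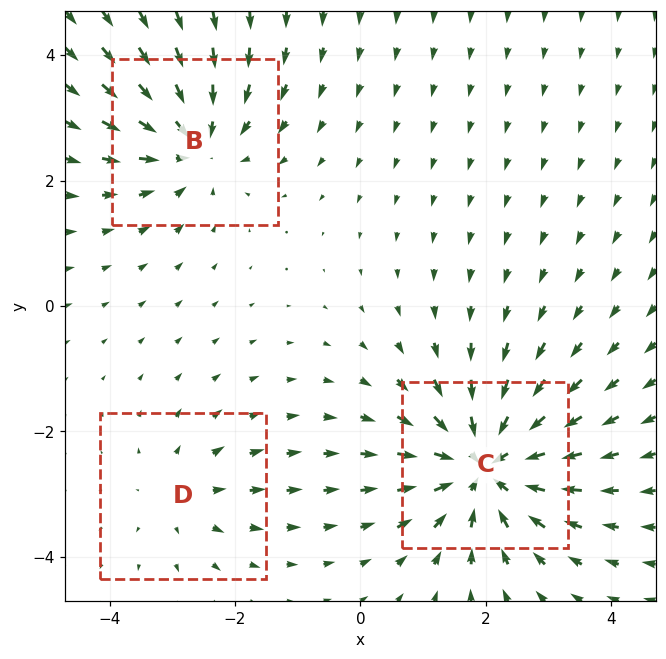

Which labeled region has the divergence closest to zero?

D

Divergence at each region's feature centre — B: about -4, C: about -5, D: about +2. Region D is closest to zero.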